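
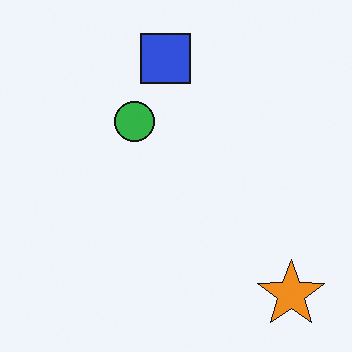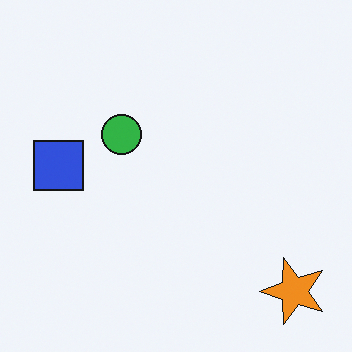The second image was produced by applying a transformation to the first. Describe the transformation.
The image was transposed (reflected across the top-left ↔ bottom-right diagonal).

Shapes have swapped their row and column positions — what was in the top-right is now in the bottom-left — a diagonal reflection.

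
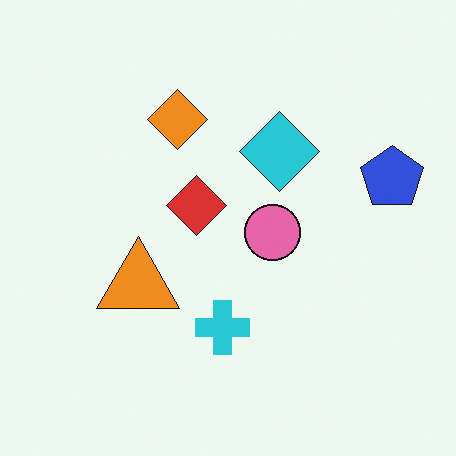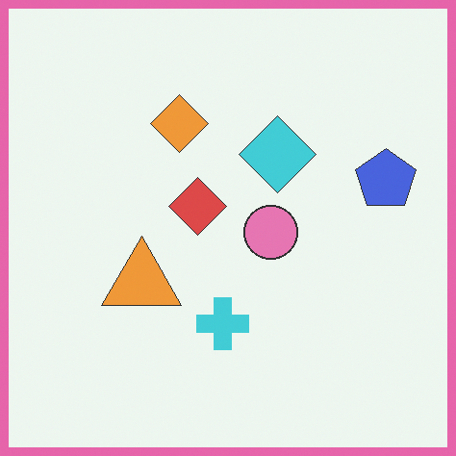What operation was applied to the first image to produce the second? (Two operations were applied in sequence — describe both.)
The image was given slightly reduced contrast, then framed with a pink border.

Tones are pushed toward mid-grey across the whole image — a global contrast change. A solid pink frame runs around the edge of the second image, with the content slightly shrunk inside it.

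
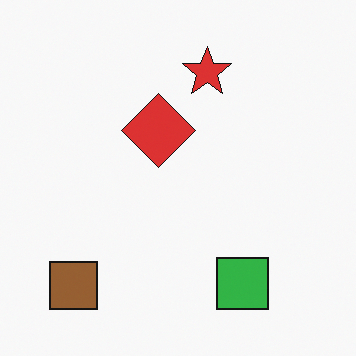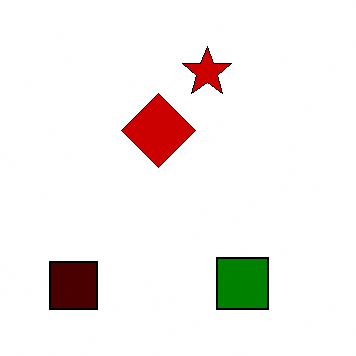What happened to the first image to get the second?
The transformation is: boosted in contrast.

Tones are pushed away from mid-grey across the whole image — a global contrast change.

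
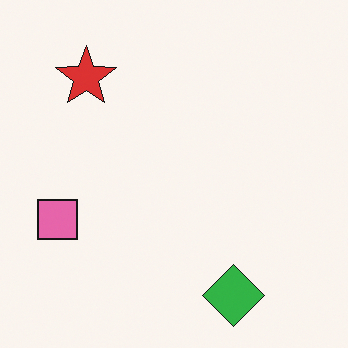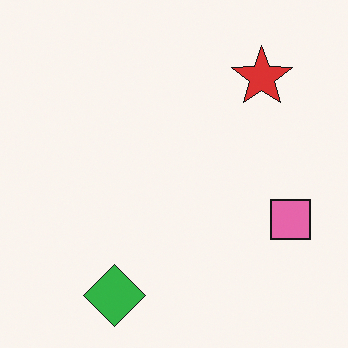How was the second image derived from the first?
It was flipped horizontally (left ↔ right).

The pink square is in the left of the first image and the right of the second — shapes on opposite sides of the vertical midline have swapped in a mirror flip.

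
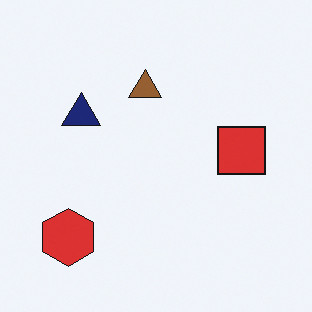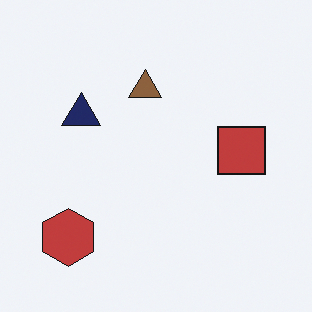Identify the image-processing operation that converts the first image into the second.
Slightly desaturated.

All colors are more muted and greyish — a global saturation change.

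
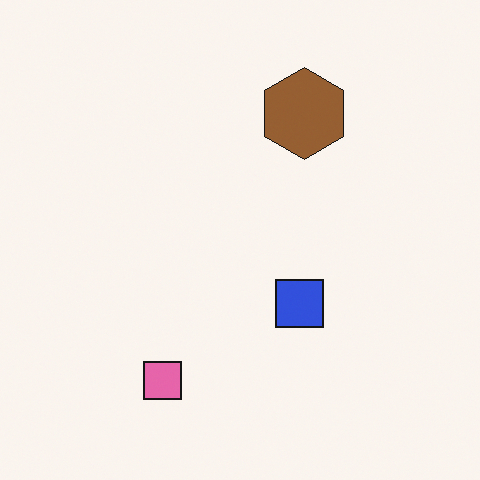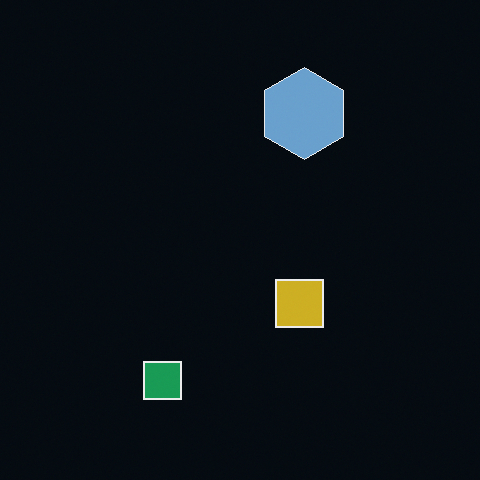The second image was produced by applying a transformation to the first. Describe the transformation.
It was color-inverted (negative).

The light background has become dark and every shape's color is its complement — a photographic negative.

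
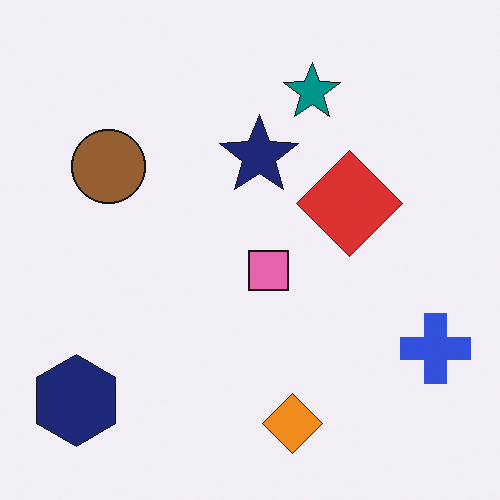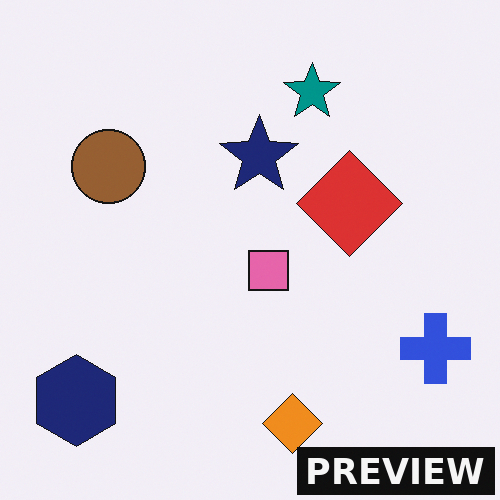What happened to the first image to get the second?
The image was watermarked with the text "PREVIEW" in the lower-right corner.

A dark label reading "PREVIEW" appears in the lower-right corner.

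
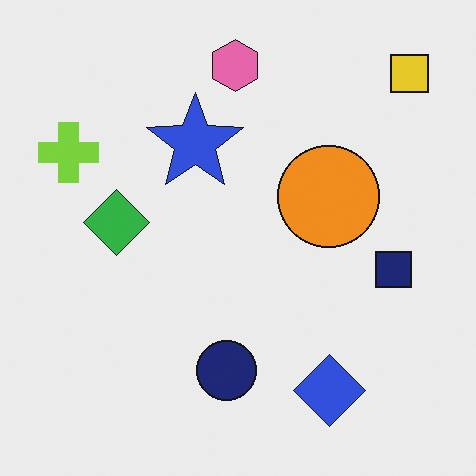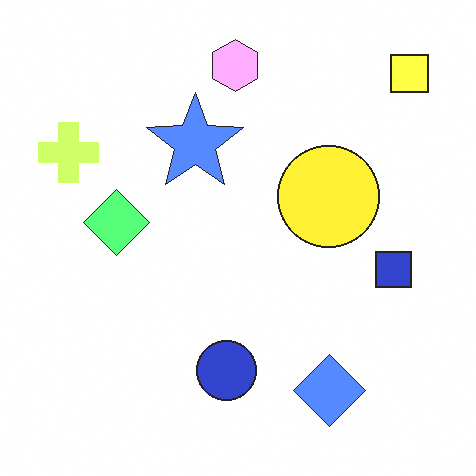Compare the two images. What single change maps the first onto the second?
The second image is the first brightened a lot.

Every pixel — background and shapes alike — is uniformly brightened.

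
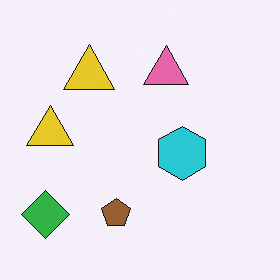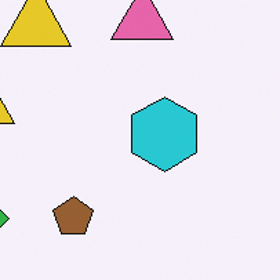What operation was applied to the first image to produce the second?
The image was cropped slightly and scaled back up.

The visible shapes are larger and the field of view is narrower; shapes near the original edges may be partly or wholly outside the frame — a crop-and-rescale.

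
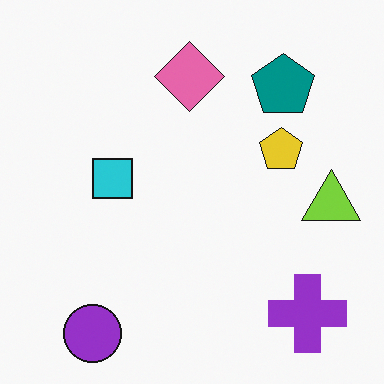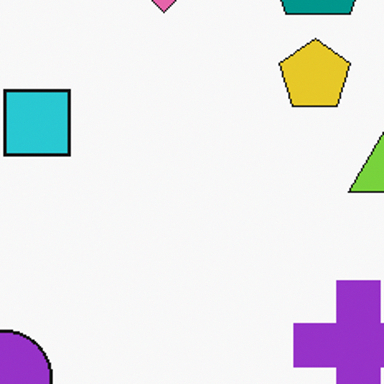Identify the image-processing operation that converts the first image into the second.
It was cropped tightly and scaled back up.

The visible shapes are larger and the field of view is narrower; shapes near the original edges may be partly or wholly outside the frame — a crop-and-rescale.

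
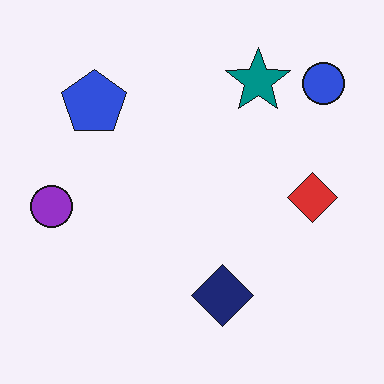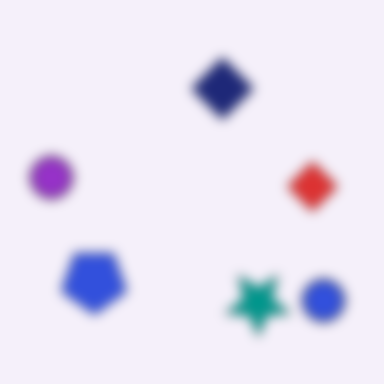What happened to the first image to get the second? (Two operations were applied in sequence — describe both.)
The transformation is: strongly gaussian-blurred, then flipped vertically (top ↔ bottom).

Shape edges and outlines are uniformly softened across the whole image. The teal star is in the top-right of the first image and the bottom-right of the second — shapes on opposite sides of the horizontal midline have swapped in a mirror flip.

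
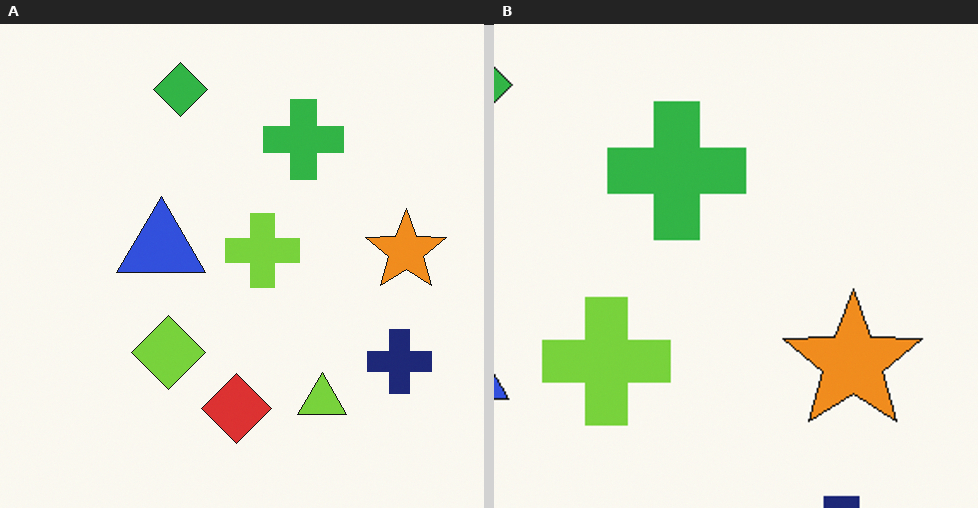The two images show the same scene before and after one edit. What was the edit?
Cropped to a noticeably smaller region and rescaled.

The visible shapes are larger and the field of view is narrower; shapes near the original edges may be partly or wholly outside the frame — a crop-and-rescale.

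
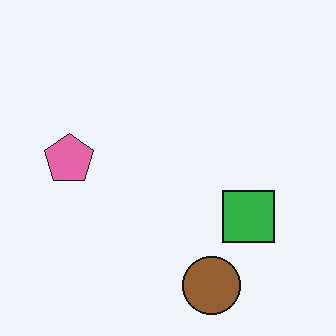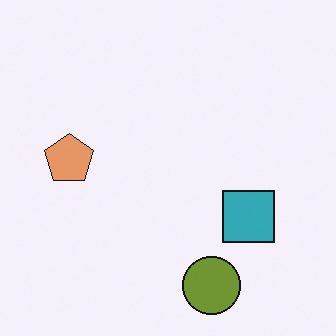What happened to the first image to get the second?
This is the original image hue-shifted slightly.

Every shape's color has rotated by the same amount around the hue wheel — a uniform hue shift.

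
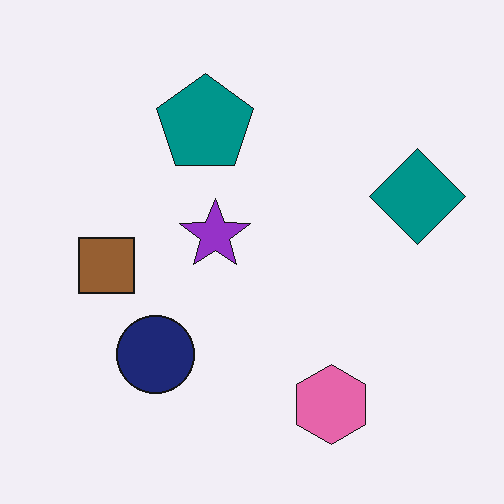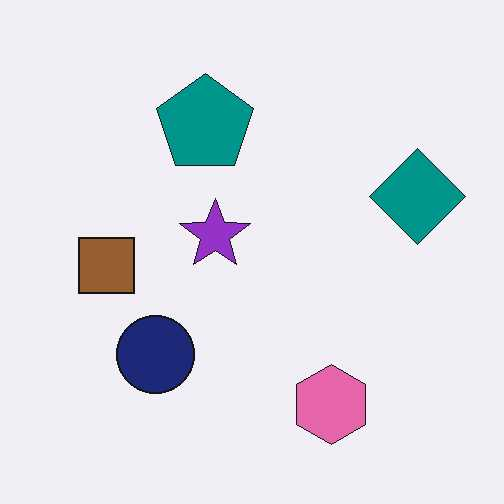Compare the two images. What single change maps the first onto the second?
JPEG-compressed with visible artifacts.

Blocky 8×8 compression artifacts appear around shape edges and the flat background shows ringing — characteristic JPEG degradation.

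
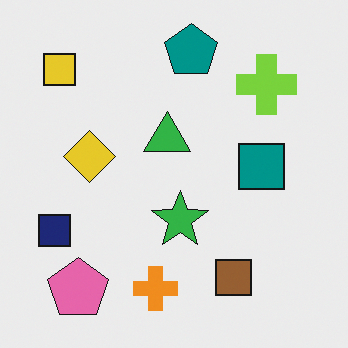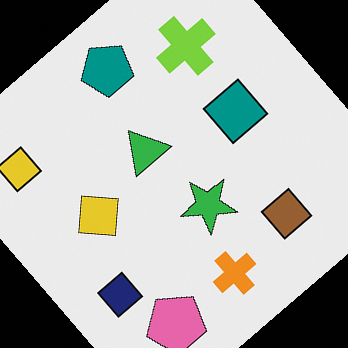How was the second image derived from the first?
The image was rotated counter-clockwise by a large amount — several tens of degrees.

Every shape is tilted by the same angle and the image corners show triangular fill wedges — a whole-image rotation by a non-right angle.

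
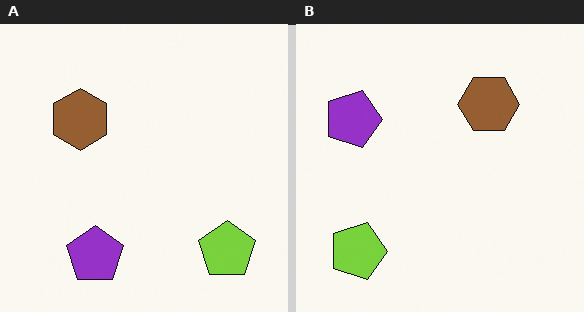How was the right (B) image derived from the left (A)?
This is the original image rotated 90° clockwise.

The lime pentagon sits in the bottom-right of the left (A) image and the bottom-left of the right (B) — consistent with a whole-image 90° clockwise rotation.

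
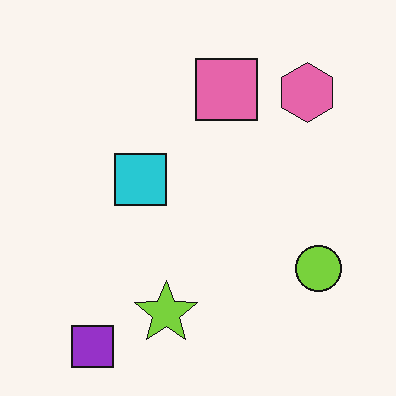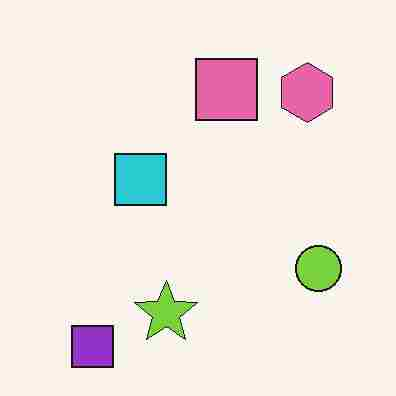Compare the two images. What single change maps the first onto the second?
Degraded with heavy JPEG compression.

Blocky 8×8 compression artifacts appear around shape edges and the flat background shows ringing — characteristic JPEG degradation.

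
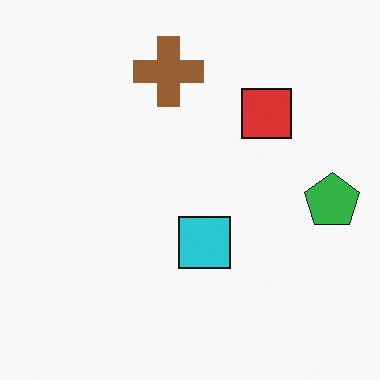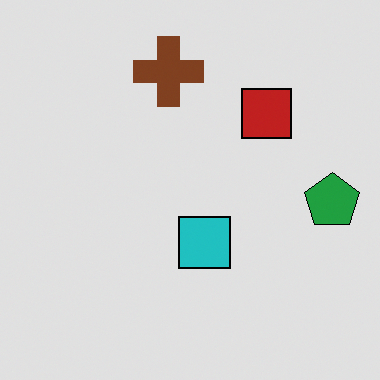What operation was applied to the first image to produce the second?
Moderately posterized.

Each flat color has snapped to a coarser quantized level — most visibly, the near-white background has dropped to a flat grey.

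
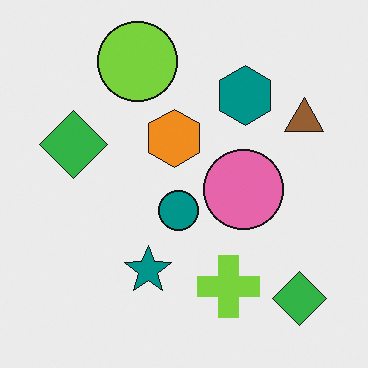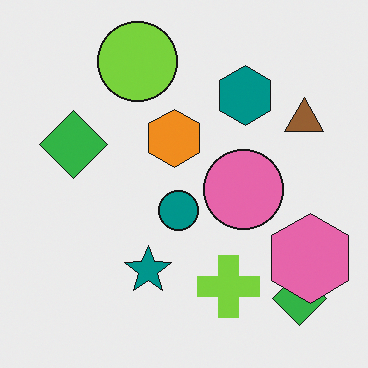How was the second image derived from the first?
The transformation is: overlaid with an additional pink hexagon.

A pink hexagon appears in the second image that is absent from the first.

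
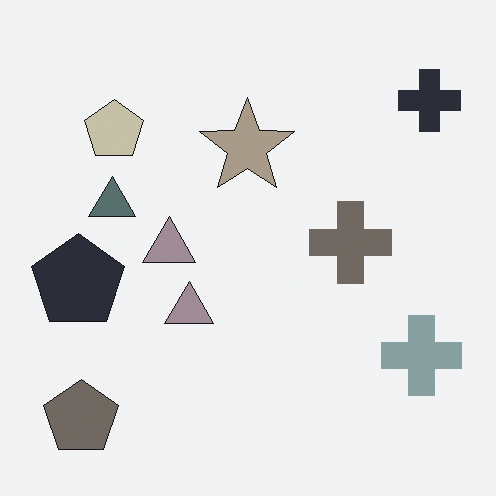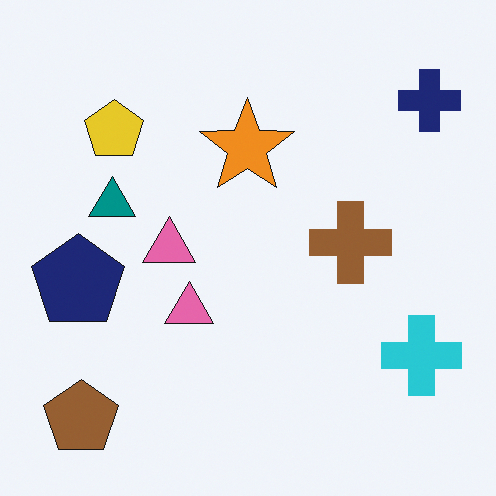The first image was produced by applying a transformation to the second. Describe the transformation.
The transformation is: made much more muted (saturation change).

All colors are more muted and greyish — a global saturation change.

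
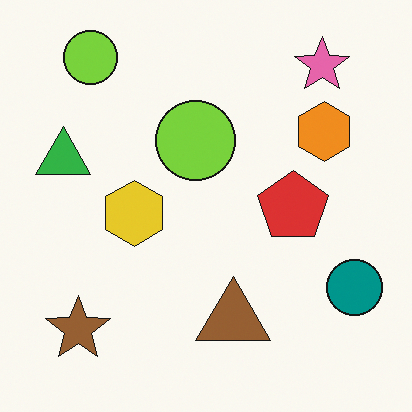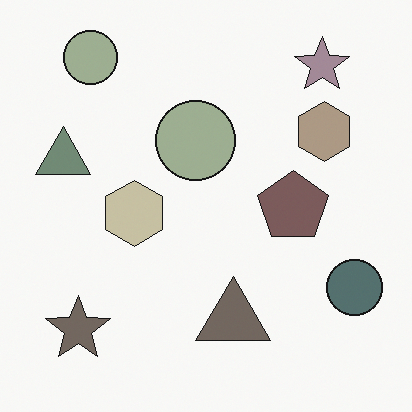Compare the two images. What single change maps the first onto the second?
Made much more muted (saturation change).

All colors are more muted and greyish — a global saturation change.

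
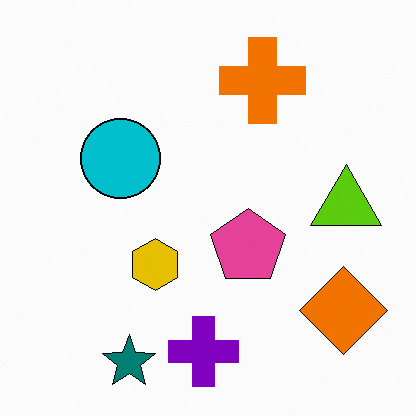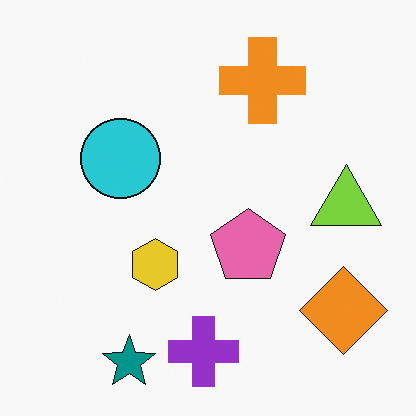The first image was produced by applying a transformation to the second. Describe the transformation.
The first image is the second given slightly increased contrast.

Tones are pushed away from mid-grey across the whole image — a global contrast change.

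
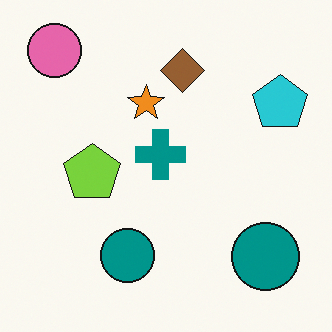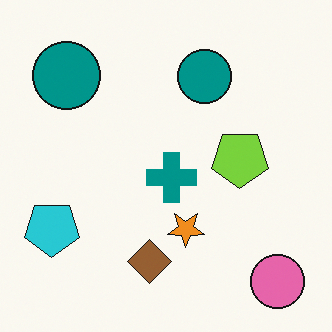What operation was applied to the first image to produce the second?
This is the original image rotated 180°.

The pink circle sits in the top-left of the first image and the bottom-right of the second — consistent with a whole-image 180° rotation.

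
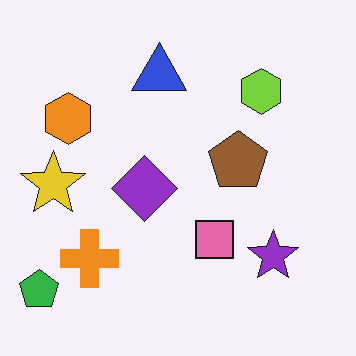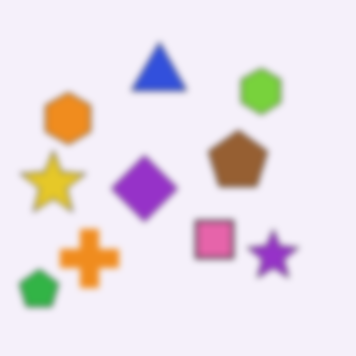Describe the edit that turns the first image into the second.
Noticeably gaussian-blurred.

Shape edges and outlines are uniformly softened across the whole image.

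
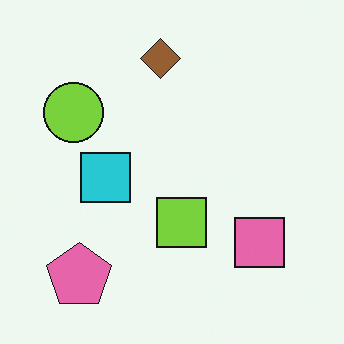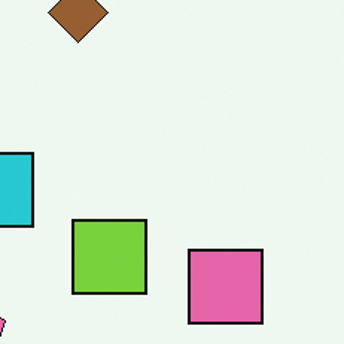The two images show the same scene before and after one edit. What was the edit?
The transformation is: cropped slightly and scaled back up.

The visible shapes are larger and the field of view is narrower; shapes near the original edges may be partly or wholly outside the frame — a crop-and-rescale.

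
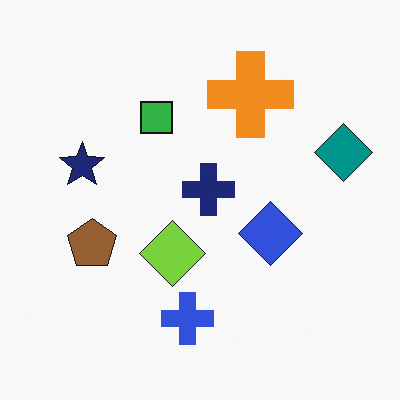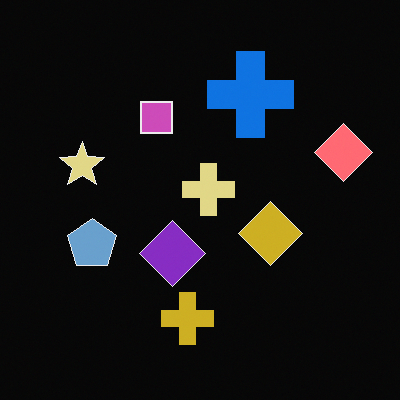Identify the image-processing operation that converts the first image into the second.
Color-inverted (negative).

The light background has become dark and every shape's color is its complement — a photographic negative.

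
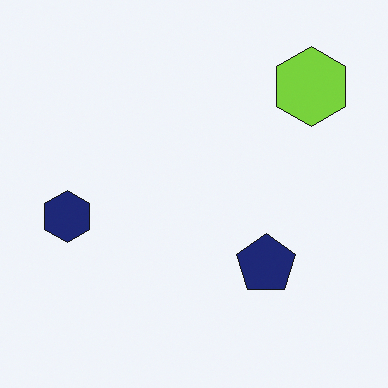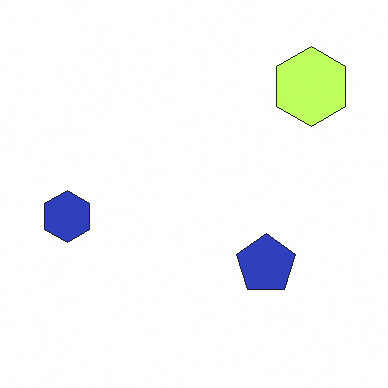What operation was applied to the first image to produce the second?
The image was noticeably brightened.

Every pixel — background and shapes alike — is uniformly brightened.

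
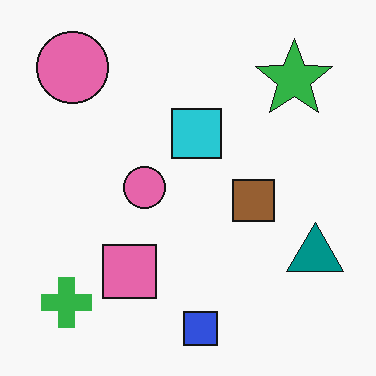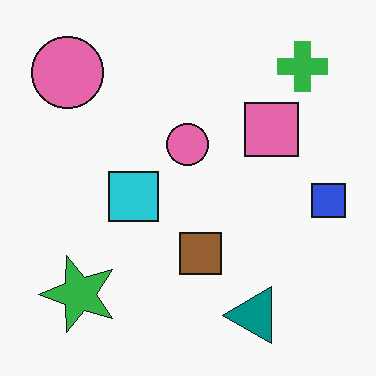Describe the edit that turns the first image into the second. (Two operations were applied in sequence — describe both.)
This is the original image JPEG-compressed with visible artifacts, then transposed (reflected across the top-left ↔ bottom-right diagonal).

Blocky 8×8 compression artifacts appear around shape edges and the flat background shows ringing — characteristic JPEG degradation. Shapes have swapped their row and column positions — what was in the top-right is now in the bottom-left — a diagonal reflection.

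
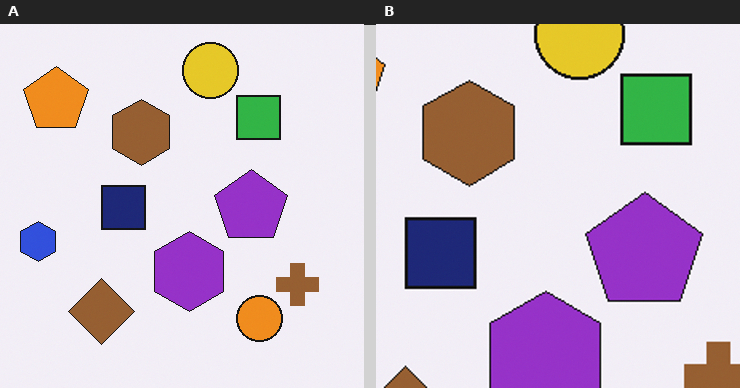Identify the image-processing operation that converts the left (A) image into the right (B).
The right (B) image is the left (A) cropped to a modestly smaller region and rescaled.

The visible shapes are larger and the field of view is narrower; shapes near the original edges may be partly or wholly outside the frame — a crop-and-rescale.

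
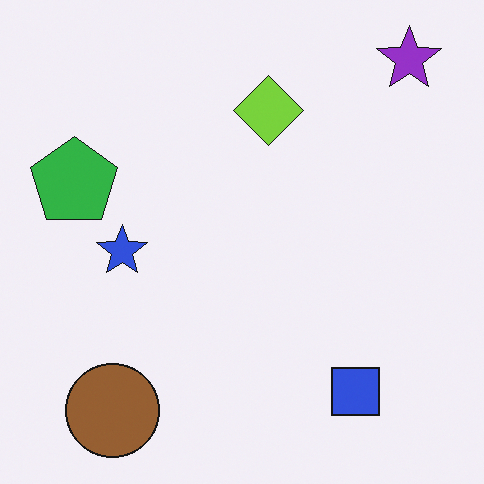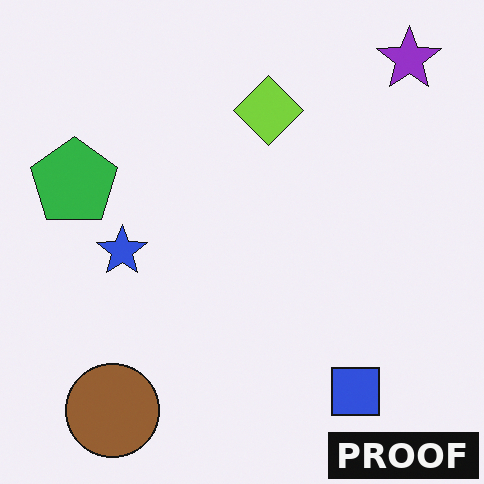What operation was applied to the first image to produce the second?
The transformation is: watermarked with the text "PROOF" in the lower-right corner.

A dark label reading "PROOF" appears in the lower-right corner.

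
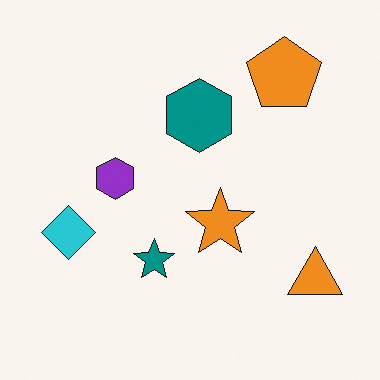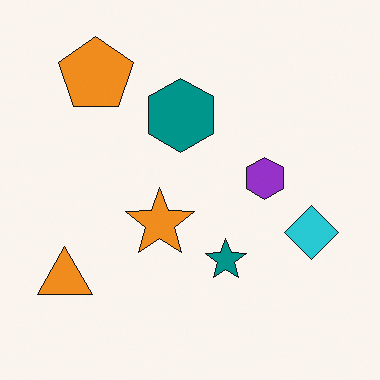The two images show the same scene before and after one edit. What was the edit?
The second image is the first flipped horizontally (left ↔ right).

The orange triangle is in the bottom-right of the first image and the bottom-left of the second — shapes on opposite sides of the vertical midline have swapped in a mirror flip.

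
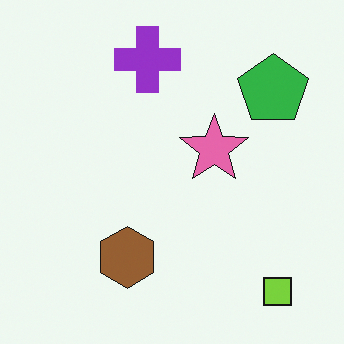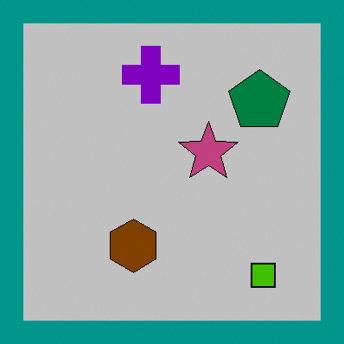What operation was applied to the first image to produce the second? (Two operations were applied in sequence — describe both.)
Heavily posterized to just a handful of flat colors, then framed with a teal border.

Each flat color has snapped to a coarser quantized level — most visibly, the near-white background has dropped to a flat grey. A solid teal frame runs around the edge of the second image, with the content slightly shrunk inside it.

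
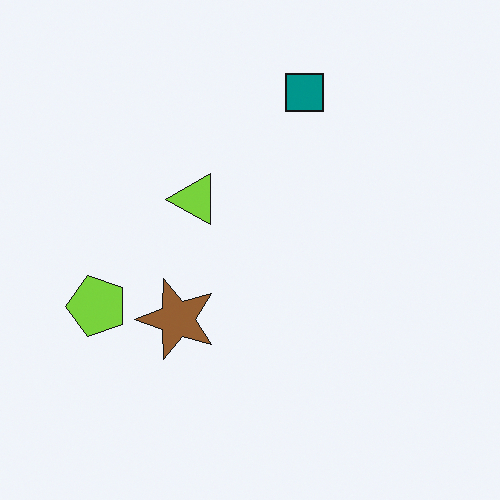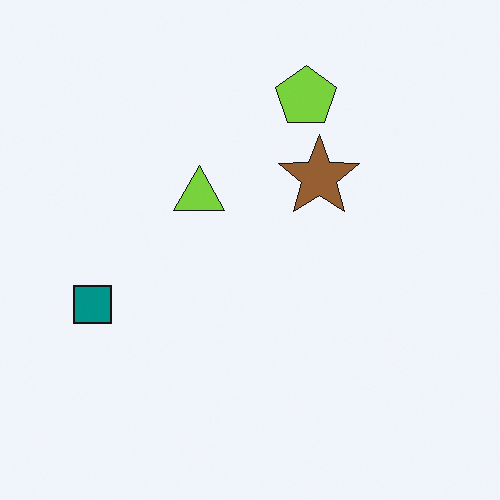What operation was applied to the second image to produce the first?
The image was transposed (reflected across the top-left ↔ bottom-right diagonal).

Shapes have swapped their row and column positions — what was in the top-right is now in the bottom-left — a diagonal reflection.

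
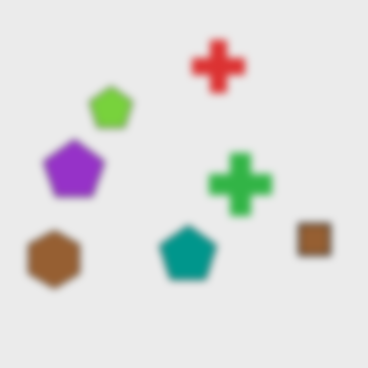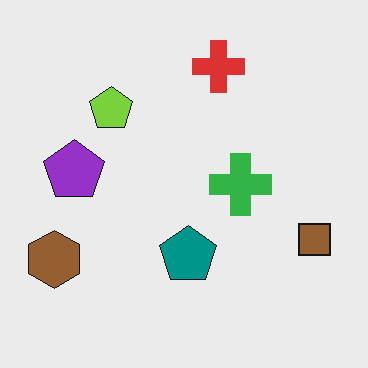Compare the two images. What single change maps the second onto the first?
It was noticeably gaussian-blurred.

Shape edges and outlines are uniformly softened across the whole image.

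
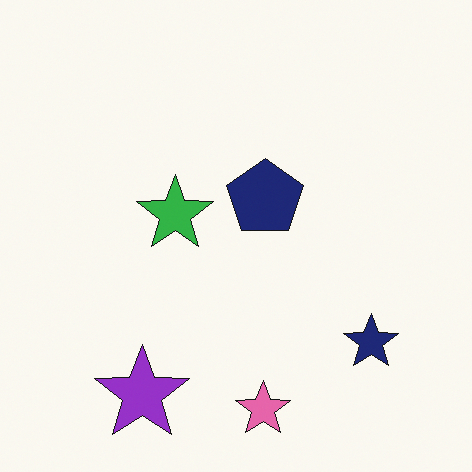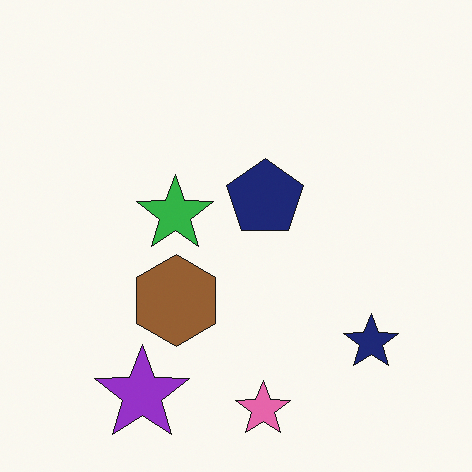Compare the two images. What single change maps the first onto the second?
The second image is the first overlaid with an additional brown hexagon.

A brown hexagon appears in the second image that is absent from the first.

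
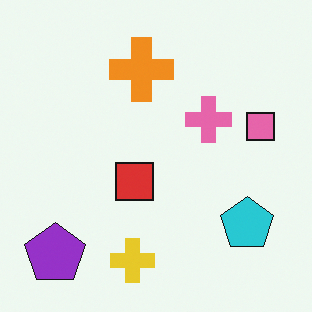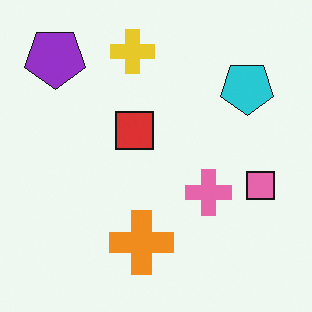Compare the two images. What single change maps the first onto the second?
It was flipped vertically (top ↔ bottom).

The yellow cross is in the bottom of the first image and the top of the second — shapes on opposite sides of the horizontal midline have swapped in a mirror flip.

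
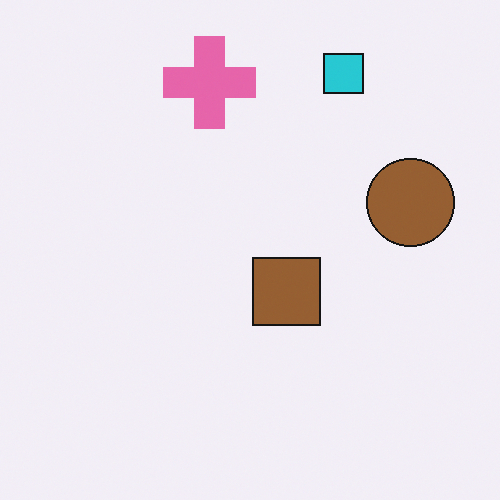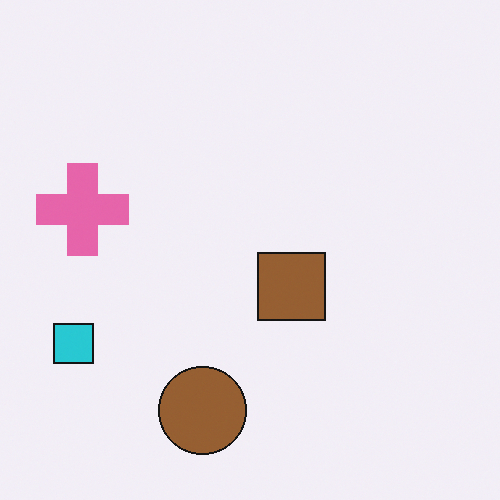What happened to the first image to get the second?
Transposed (reflected across the top-left ↔ bottom-right diagonal).

Shapes have swapped their row and column positions — what was in the top-right is now in the bottom-left — a diagonal reflection.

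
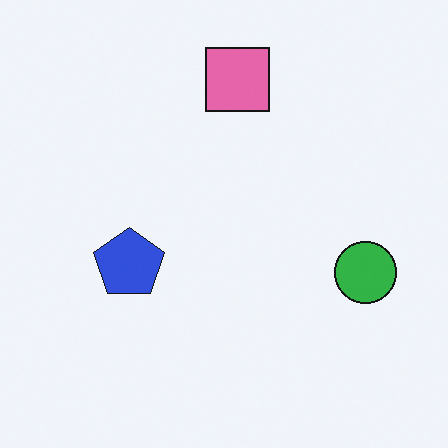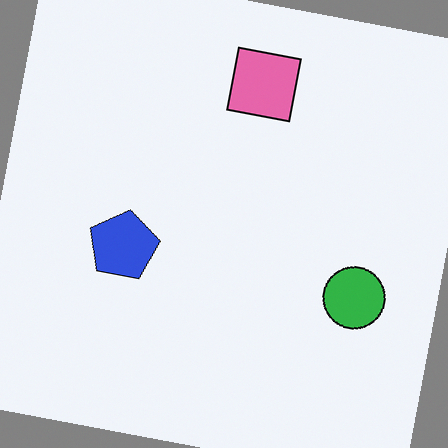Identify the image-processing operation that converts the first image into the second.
Rotated clockwise by a few degrees.

Every shape is tilted by the same angle and the image corners show triangular fill wedges — a whole-image rotation by a non-right angle.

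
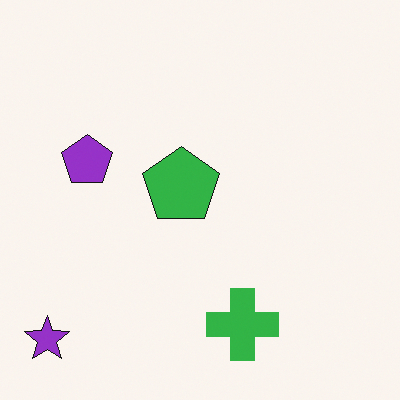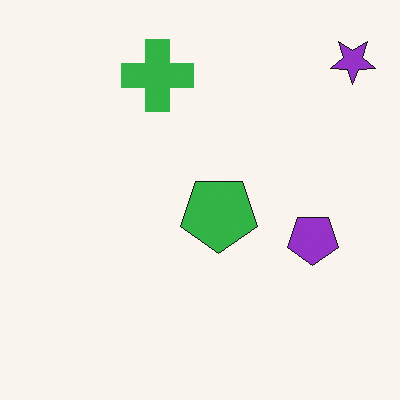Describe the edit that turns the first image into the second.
Rotated 180°.

The purple star sits in the bottom-left of the first image and the top-right of the second — consistent with a whole-image 180° rotation.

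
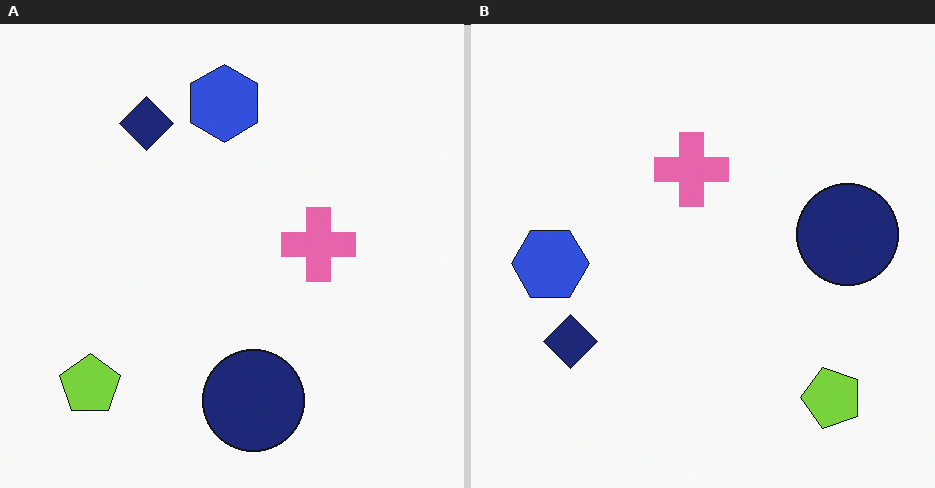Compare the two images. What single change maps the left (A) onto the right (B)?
The image was rotated 90° counter-clockwise.

The lime pentagon sits in the bottom-left of the left (A) image and the bottom-right of the right (B) — consistent with a whole-image 90° counter-clockwise rotation.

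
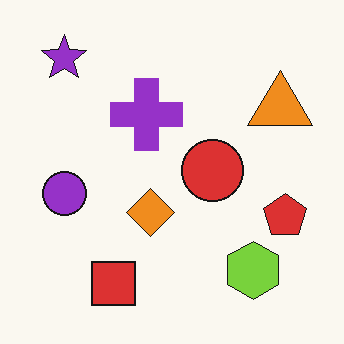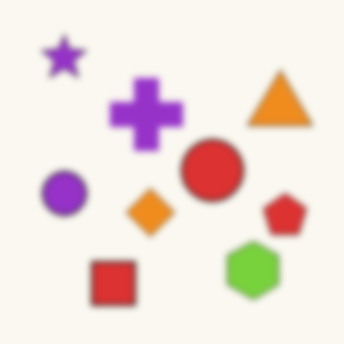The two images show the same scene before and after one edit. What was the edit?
Noticeably gaussian-blurred.

Shape edges and outlines are uniformly softened across the whole image.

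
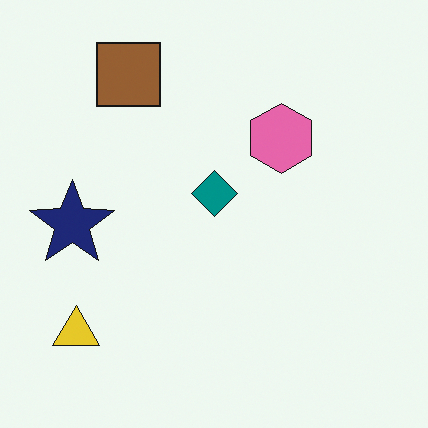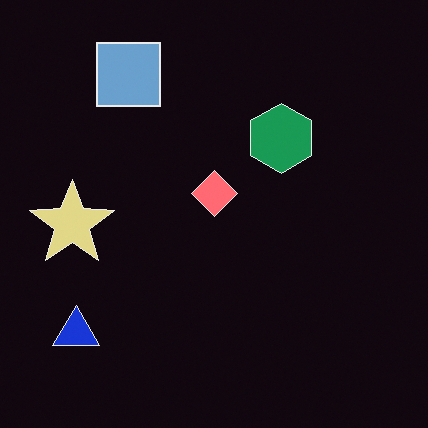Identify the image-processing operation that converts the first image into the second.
The transformation is: color-inverted (negative).

The light background has become dark and every shape's color is its complement — a photographic negative.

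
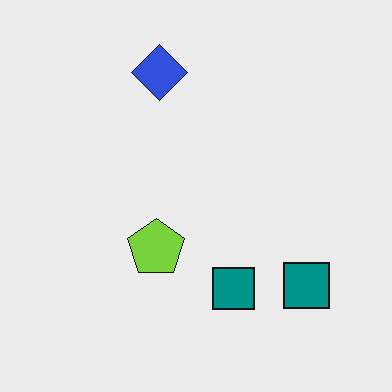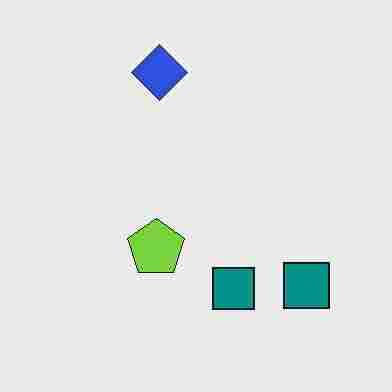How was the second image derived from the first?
The second image is the first heavily JPEG-compressed with obvious blocking artifacts.

Blocky 8×8 compression artifacts appear around shape edges and the flat background shows ringing — characteristic JPEG degradation.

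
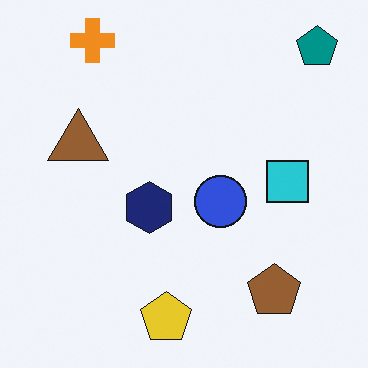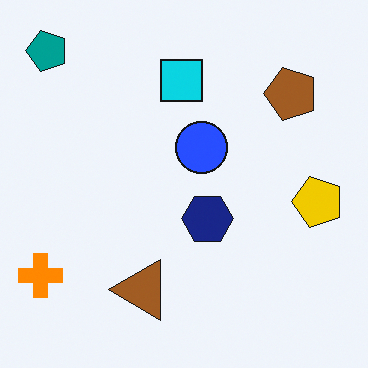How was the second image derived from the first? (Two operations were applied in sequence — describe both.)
The second image is the first slightly oversaturated, then rotated 90° counter-clockwise.

All colors are more vivid — a global saturation change. The teal pentagon sits in the top-right of the first image and the top-left of the second — consistent with a whole-image 90° counter-clockwise rotation.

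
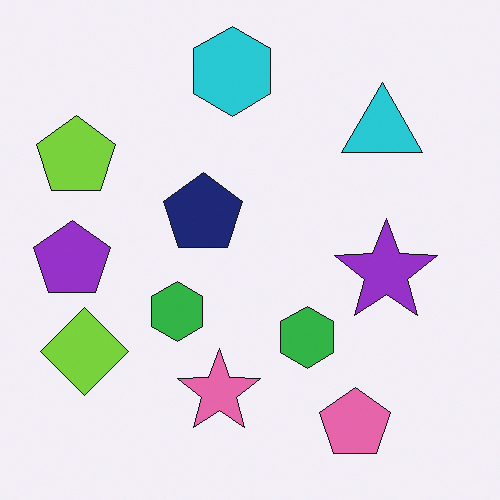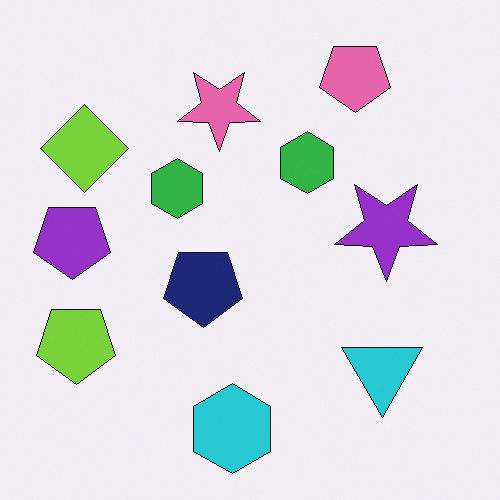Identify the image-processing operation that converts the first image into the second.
The transformation is: flipped vertically (top ↔ bottom).

The cyan hexagon is in the top of the first image and the bottom of the second — shapes on opposite sides of the horizontal midline have swapped in a mirror flip.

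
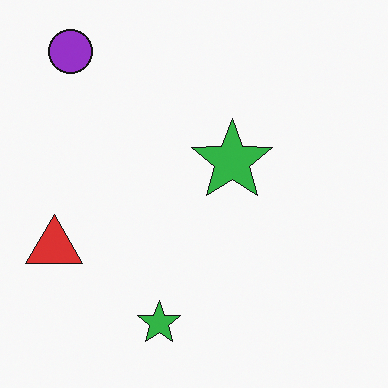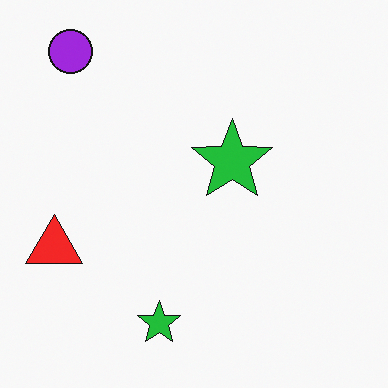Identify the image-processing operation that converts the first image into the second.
The image was slightly oversaturated.

All colors are more vivid — a global saturation change.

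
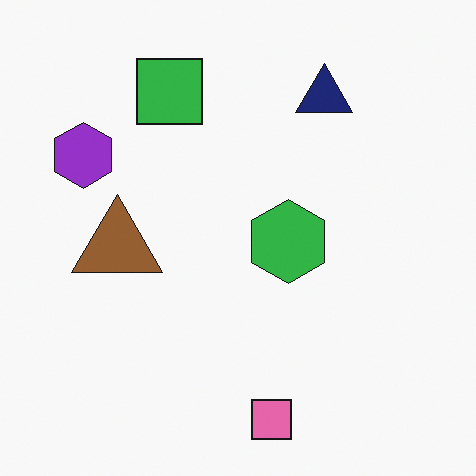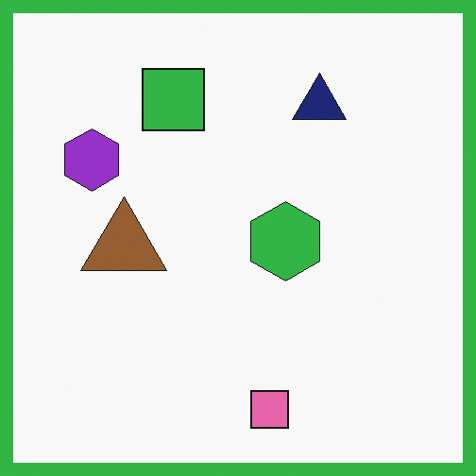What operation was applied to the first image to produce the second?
Framed with a green border.

A solid green frame runs around the edge of the second image, with the content slightly shrunk inside it.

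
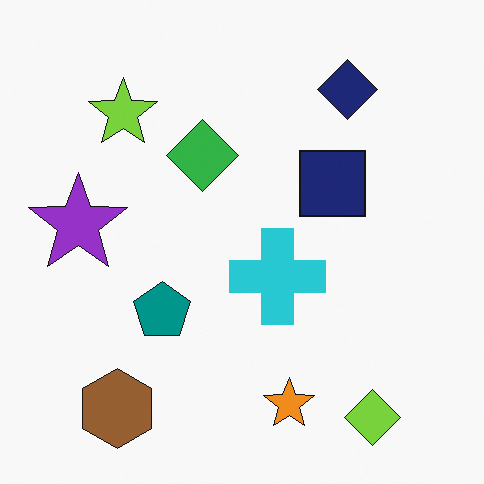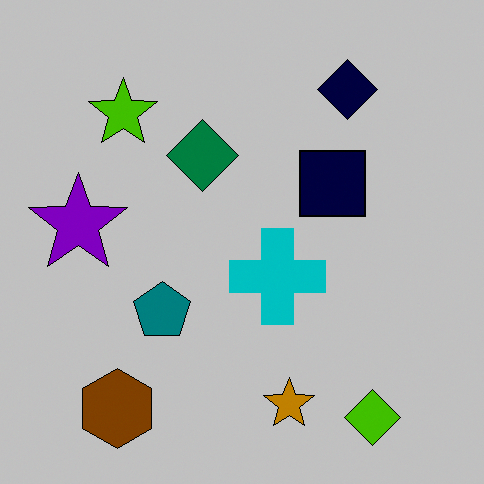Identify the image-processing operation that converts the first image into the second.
The transformation is: aggressively posterized.

Each flat color has snapped to a coarser quantized level — most visibly, the near-white background has dropped to a flat grey.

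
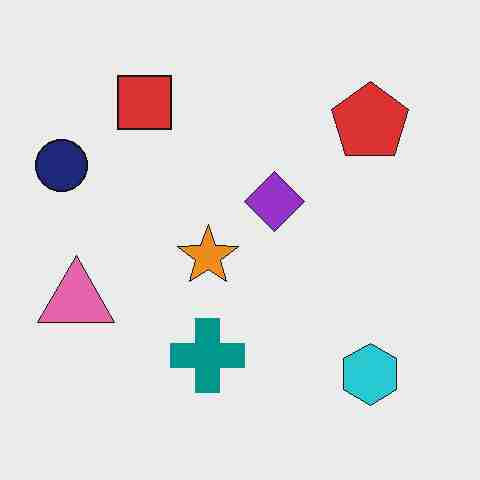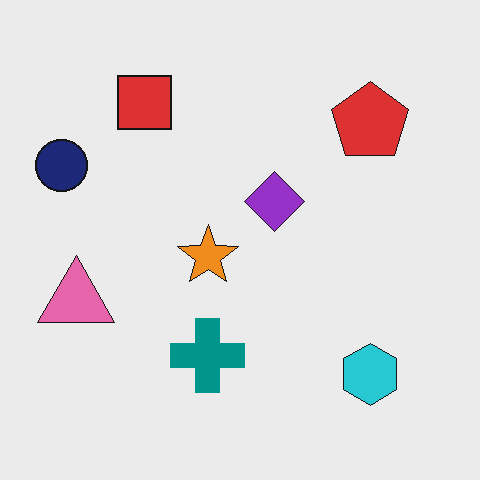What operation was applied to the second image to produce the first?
Heavily JPEG-compressed with obvious blocking artifacts.

Blocky 8×8 compression artifacts appear around shape edges and the flat background shows ringing — characteristic JPEG degradation.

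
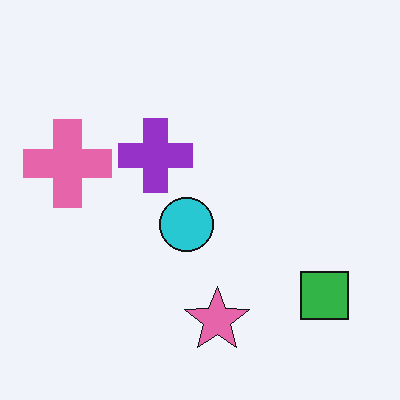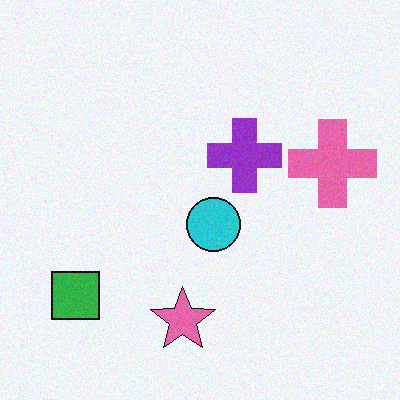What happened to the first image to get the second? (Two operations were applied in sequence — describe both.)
The image was flipped horizontally (left ↔ right), then degraded with light additive noise.

The pink cross is in the left of the first image and the right of the second — shapes on opposite sides of the vertical midline have swapped in a mirror flip. Random speckle covers the whole image, including the flat background.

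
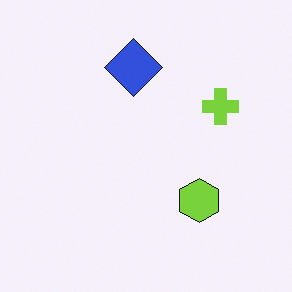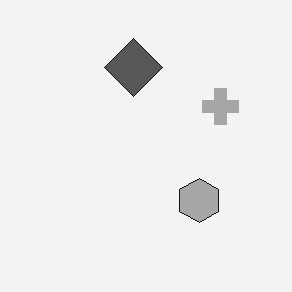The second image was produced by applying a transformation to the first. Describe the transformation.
The image was converted to grayscale.

All color is removed — every shape is now a shade of grey.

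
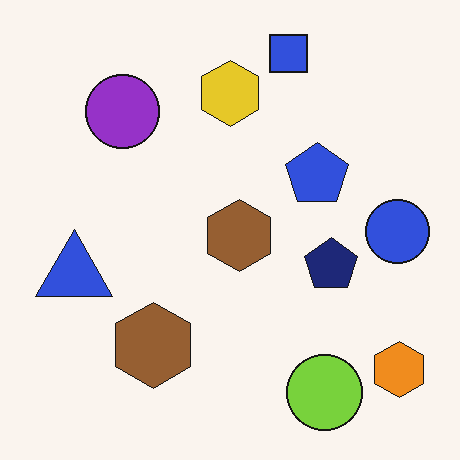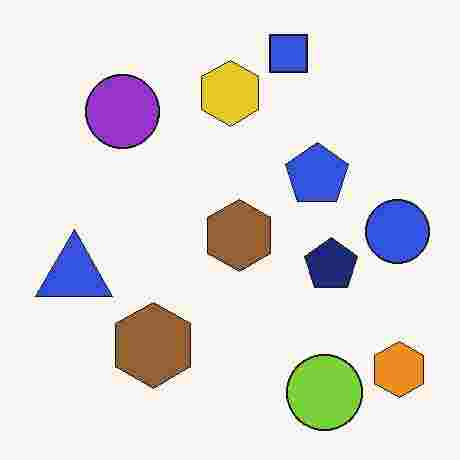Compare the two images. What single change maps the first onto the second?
It was degraded with heavy JPEG compression.

Blocky 8×8 compression artifacts appear around shape edges and the flat background shows ringing — characteristic JPEG degradation.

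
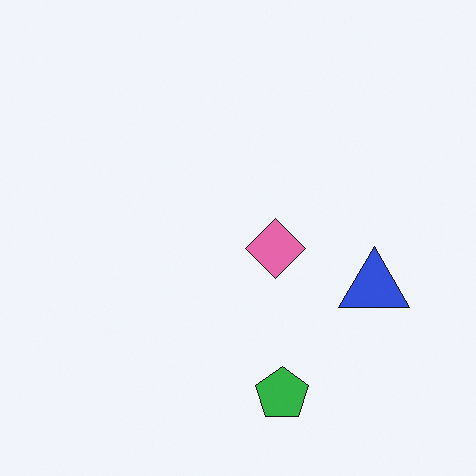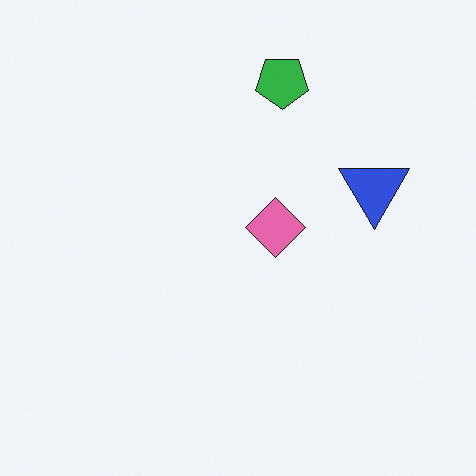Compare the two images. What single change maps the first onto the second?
The image was flipped vertically (top ↔ bottom).

The green pentagon is in the bottom of the first image and the top of the second — shapes on opposite sides of the horizontal midline have swapped in a mirror flip.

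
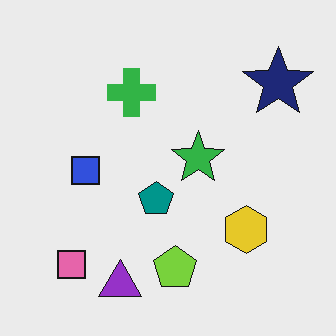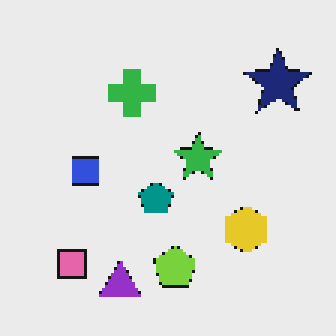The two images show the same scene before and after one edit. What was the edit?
This is the original image lightly pixelated (a mild mosaic effect).

Shapes are reduced to large square blocks; fine edges and outlines are lost — a downscale-then-upscale (mosaic) effect.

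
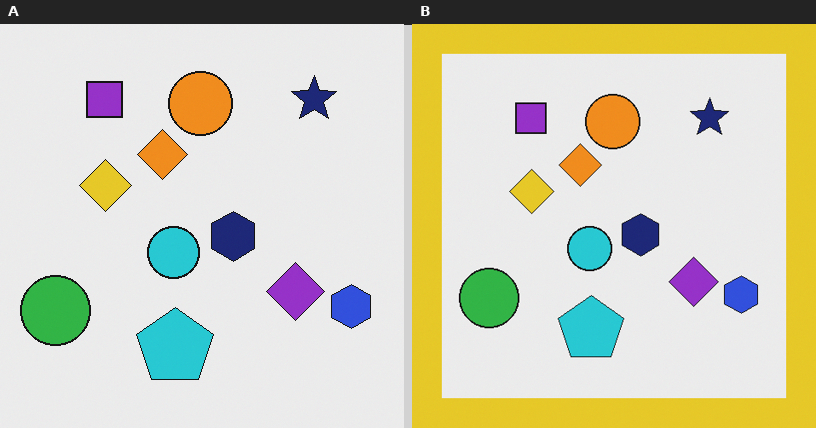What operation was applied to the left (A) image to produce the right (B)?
It was framed with a yellow border.

A solid yellow frame runs around the edge of the right (B) image, with the content slightly shrunk inside it.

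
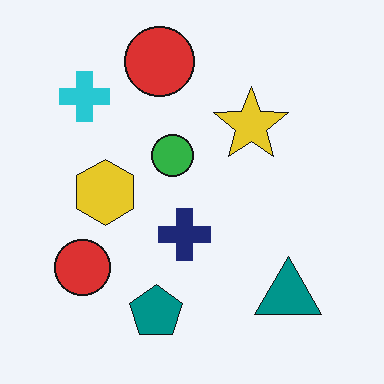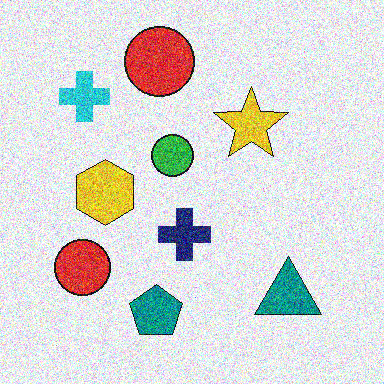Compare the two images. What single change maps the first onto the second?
This is the original image degraded with a thick layer of grain.

Random speckle covers the whole image, including the flat background.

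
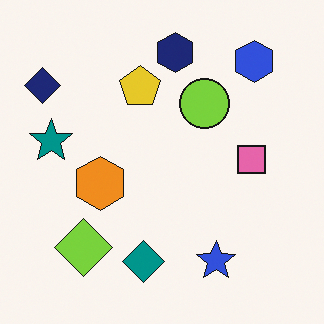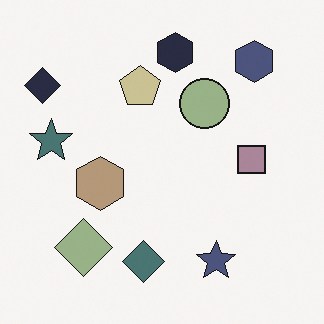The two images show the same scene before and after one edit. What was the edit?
This is the original image made much more muted (saturation change).

All colors are more muted and greyish — a global saturation change.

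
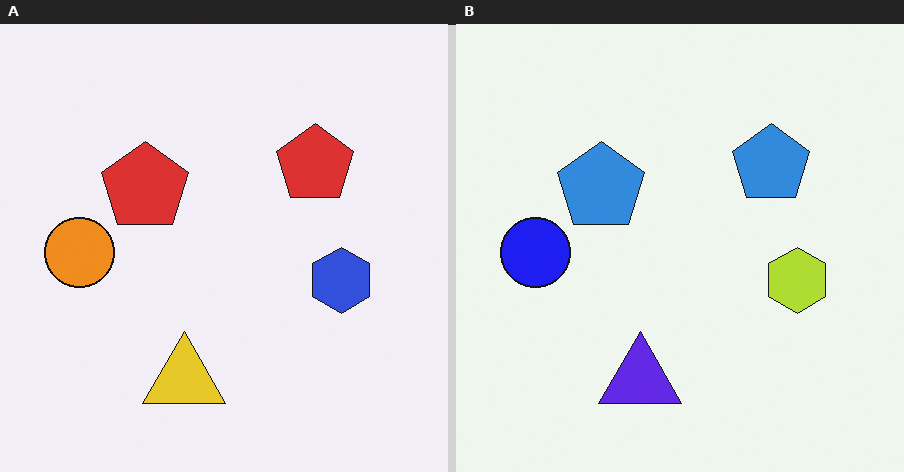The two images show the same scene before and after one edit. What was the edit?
This is the original image hue-shifted through roughly half the color wheel.

Every shape's color has rotated by the same amount around the hue wheel — a uniform hue shift.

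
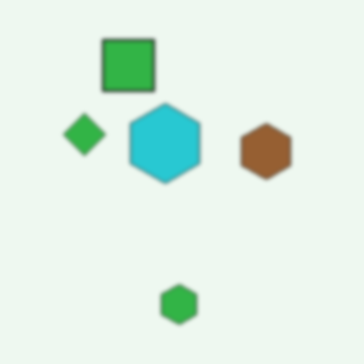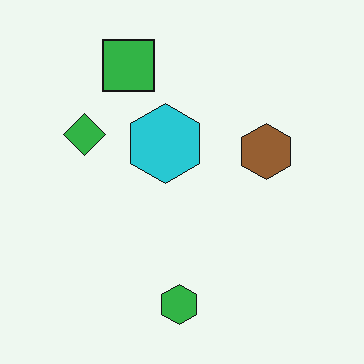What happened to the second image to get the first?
Lightly blurred.

Shape edges and outlines are uniformly softened across the whole image.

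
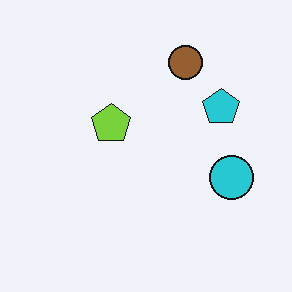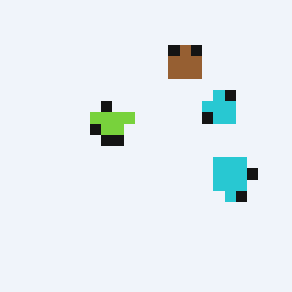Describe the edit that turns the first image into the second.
This is the original image heavily pixelated into large blocks.

Shapes are reduced to large square blocks; fine edges and outlines are lost — a downscale-then-upscale (mosaic) effect.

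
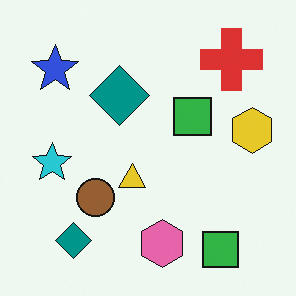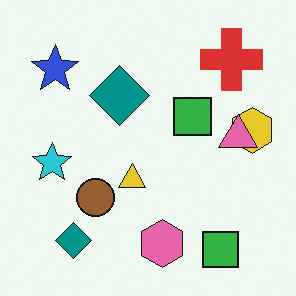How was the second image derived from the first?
It was overlaid with an additional pink triangle.

A pink triangle appears in the second image that is absent from the first.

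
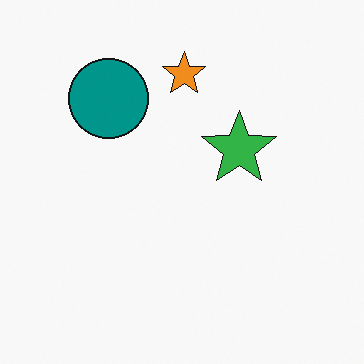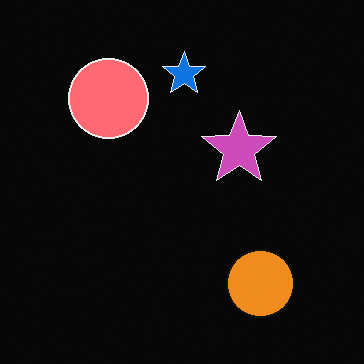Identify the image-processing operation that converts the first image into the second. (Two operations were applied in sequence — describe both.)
The second image is the first color-inverted (negative), then overlaid with an additional orange circle.

The light background has become dark and every shape's color is its complement — a photographic negative. An orange circle appears in the second image that is absent from the first.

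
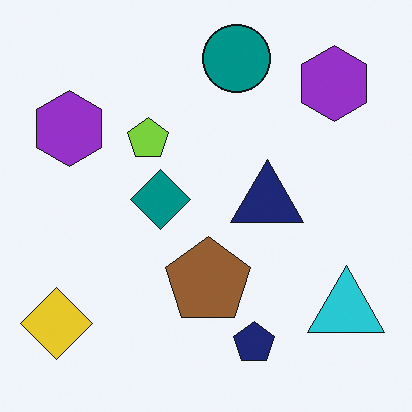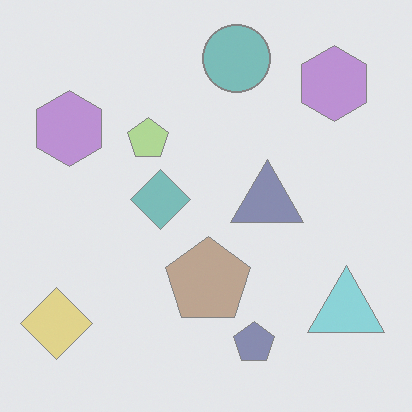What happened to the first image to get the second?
This is the original image washed out (contrast reduced).

Tones are pushed toward mid-grey across the whole image — a global contrast change.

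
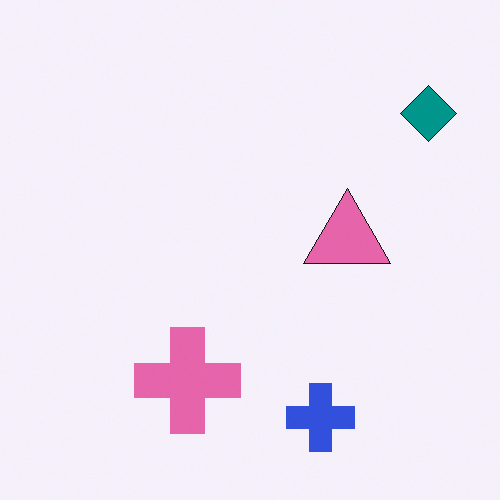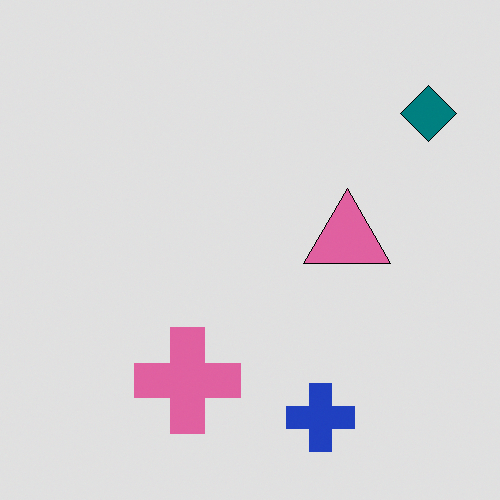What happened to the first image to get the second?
The transformation is: posterized to a reduced palette.

Each flat color has snapped to a coarser quantized level — most visibly, the near-white background has dropped to a flat grey.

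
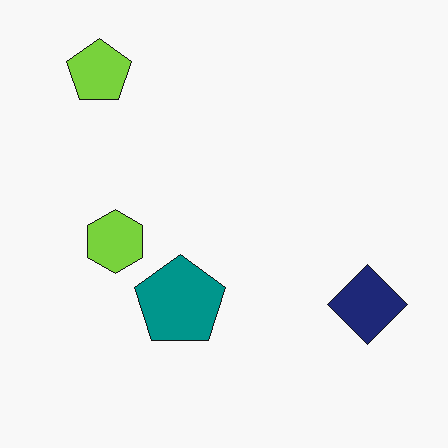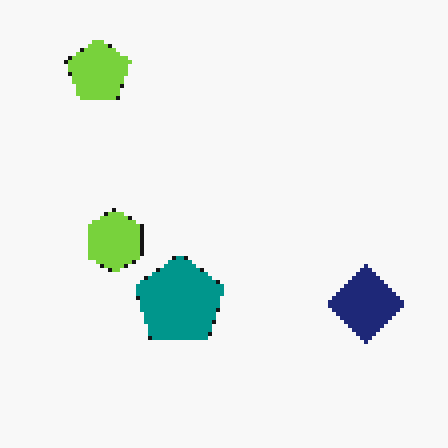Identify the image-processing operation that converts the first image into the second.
The second image is the first mildly pixelated.

Shapes are reduced to large square blocks; fine edges and outlines are lost — a downscale-then-upscale (mosaic) effect.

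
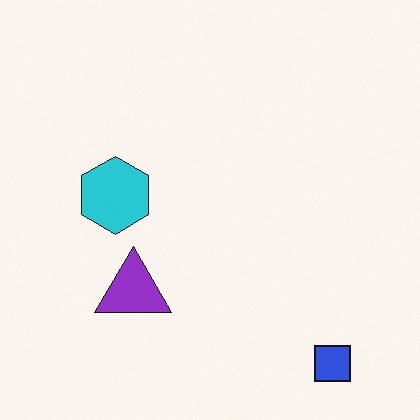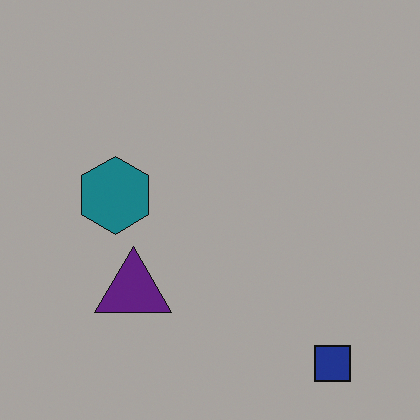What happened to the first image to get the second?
The transformation is: noticeably darkened.

Every pixel — background and shapes alike — is uniformly darkened.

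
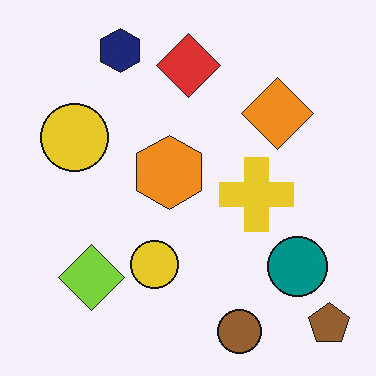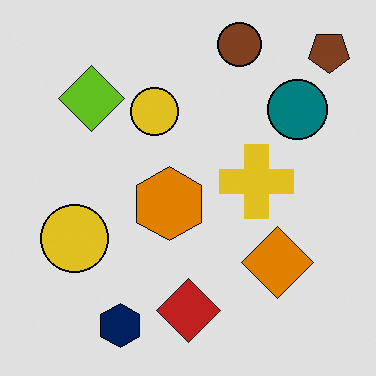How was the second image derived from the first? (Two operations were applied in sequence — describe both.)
It was flipped vertically (top ↔ bottom), then posterized to a reduced palette.

The brown circle is in the bottom of the first image and the top of the second — shapes on opposite sides of the horizontal midline have swapped in a mirror flip. Each flat color has snapped to a coarser quantized level — most visibly, the near-white background has dropped to a flat grey.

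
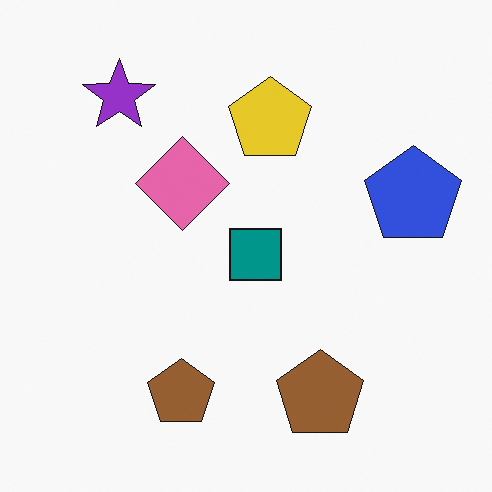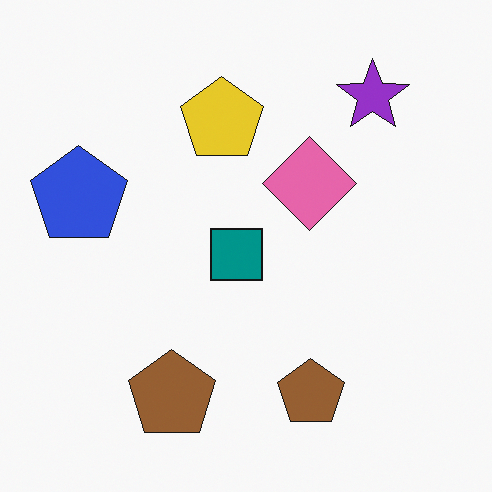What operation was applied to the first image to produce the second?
The transformation is: flipped horizontally (left ↔ right).

The blue pentagon is in the right of the first image and the left of the second — shapes on opposite sides of the vertical midline have swapped in a mirror flip.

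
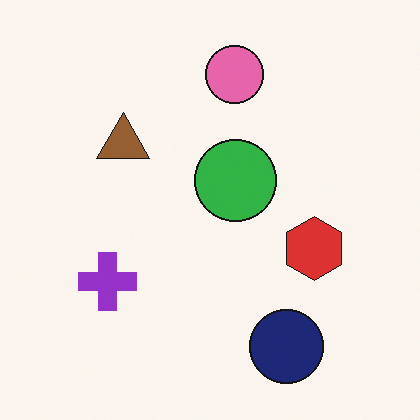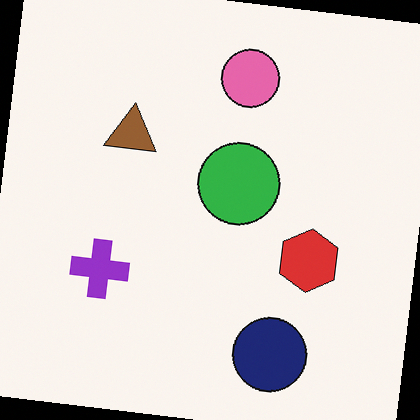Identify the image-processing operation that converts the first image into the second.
Rotated clockwise by a small amount.

Every shape is tilted by the same angle and the image corners show triangular fill wedges — a whole-image rotation by a non-right angle.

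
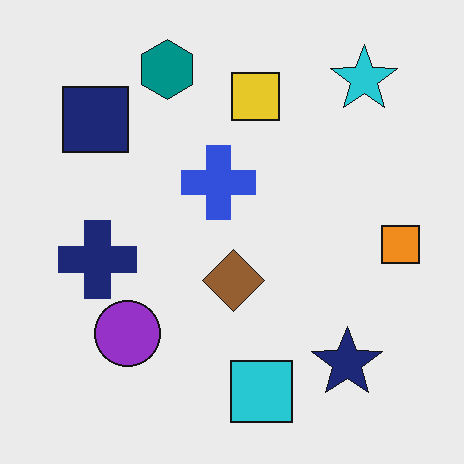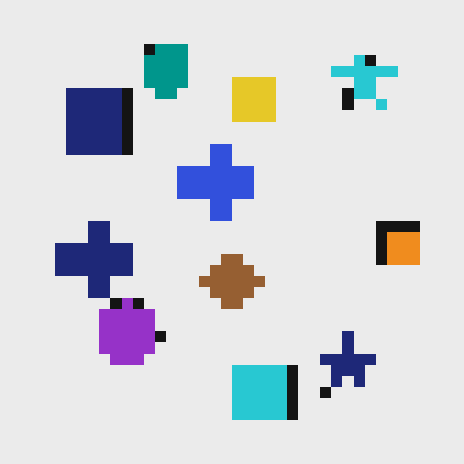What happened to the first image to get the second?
The second image is the first coarsely pixelated.

Shapes are reduced to large square blocks; fine edges and outlines are lost — a downscale-then-upscale (mosaic) effect.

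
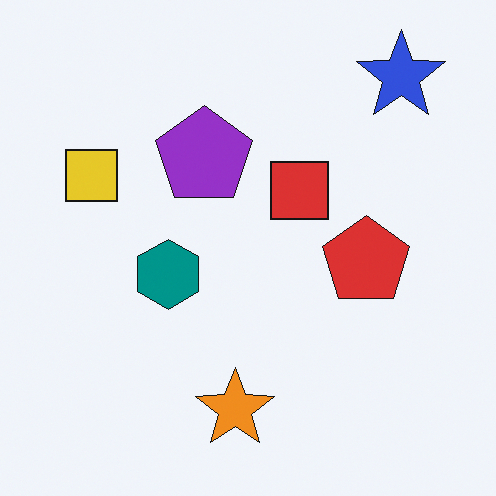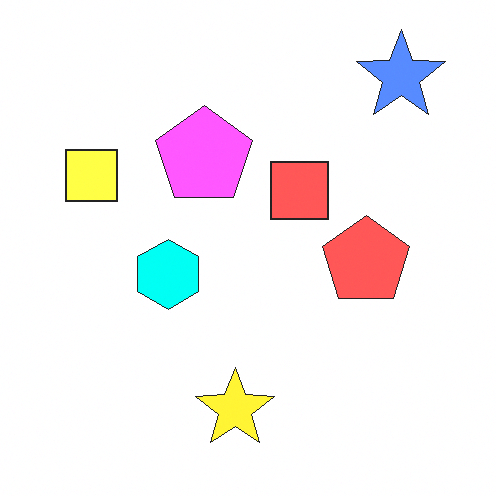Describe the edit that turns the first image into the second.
The second image is the first substantially brightened.

Every pixel — background and shapes alike — is uniformly brightened.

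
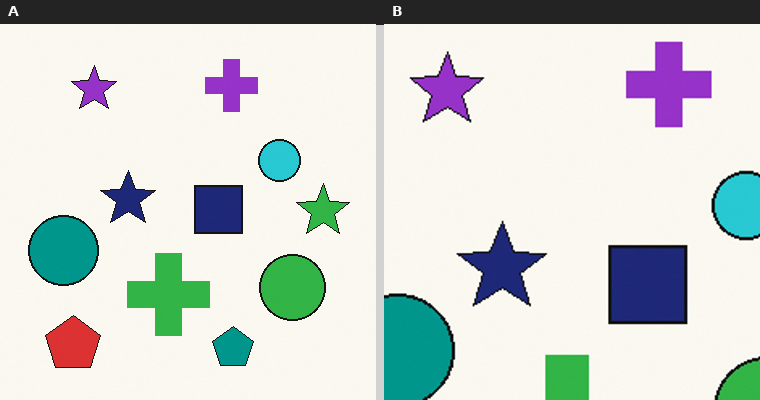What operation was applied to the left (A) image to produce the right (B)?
The image was cropped slightly and scaled back up.

The visible shapes are larger and the field of view is narrower; shapes near the original edges may be partly or wholly outside the frame — a crop-and-rescale.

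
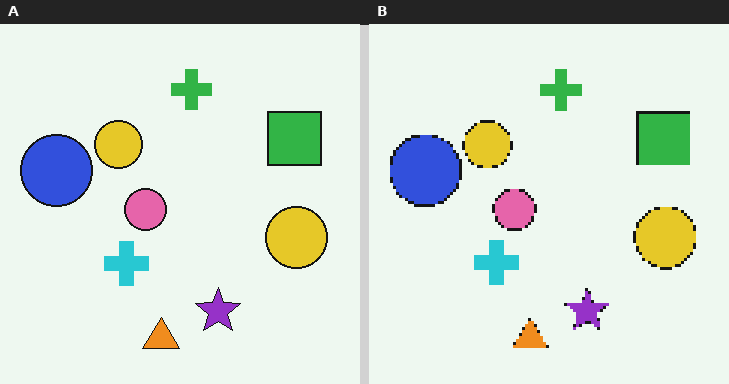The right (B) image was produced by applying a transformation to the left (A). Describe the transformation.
The image was mildly pixelated.

Shapes are reduced to large square blocks; fine edges and outlines are lost — a downscale-then-upscale (mosaic) effect.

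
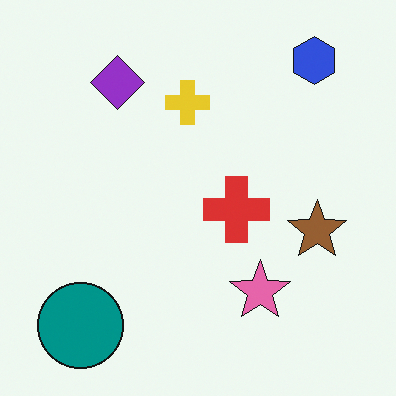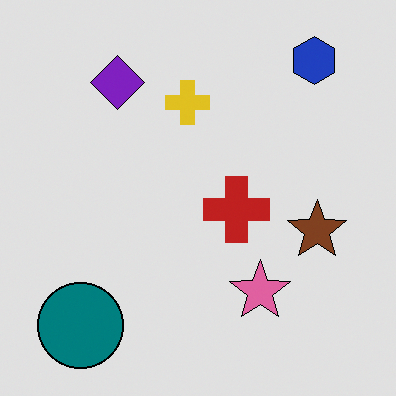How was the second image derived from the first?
Moderately posterized.

Each flat color has snapped to a coarser quantized level — most visibly, the near-white background has dropped to a flat grey.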